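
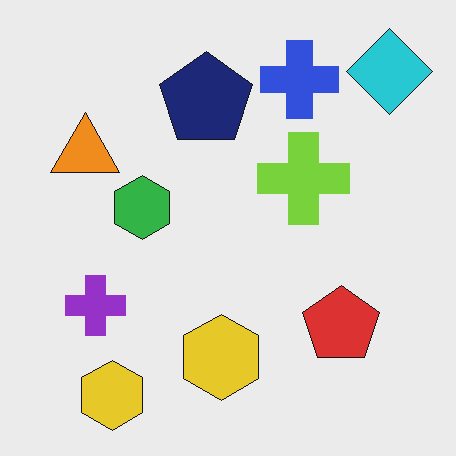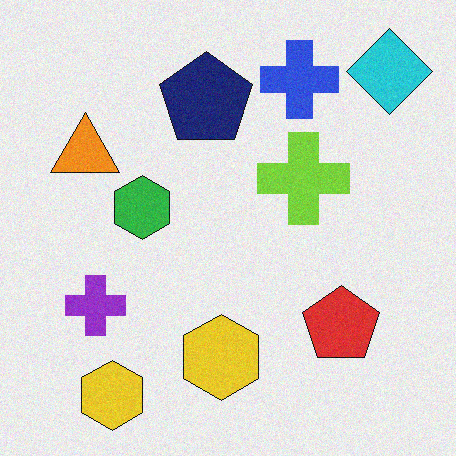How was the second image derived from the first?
The image was degraded with light additive noise.

Random speckle covers the whole image, including the flat background.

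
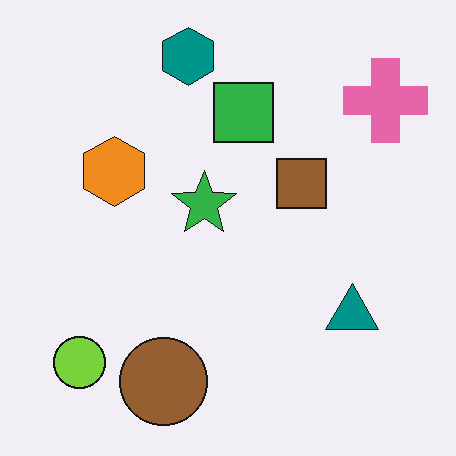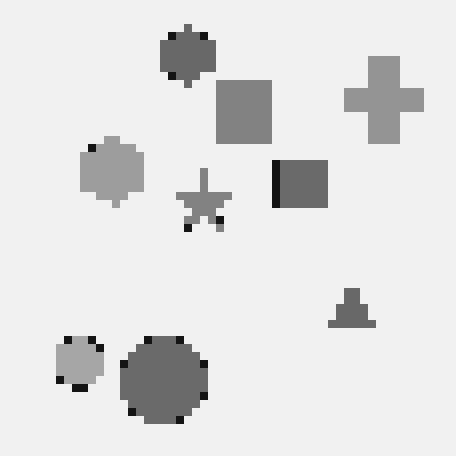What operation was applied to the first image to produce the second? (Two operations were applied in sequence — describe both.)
The image was pixelated into visible square blocks, then converted to grayscale.

Shapes are reduced to large square blocks; fine edges and outlines are lost — a downscale-then-upscale (mosaic) effect. All color is removed — every shape is now a shade of grey.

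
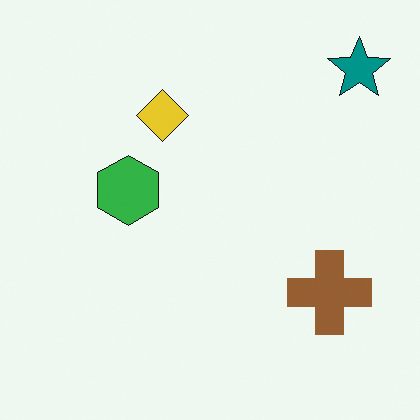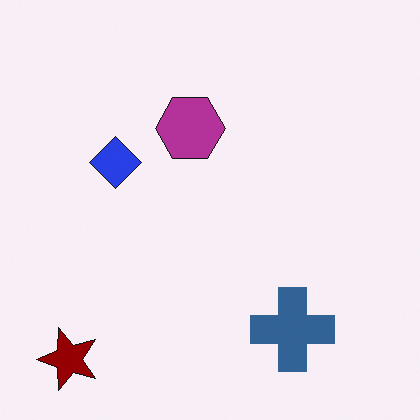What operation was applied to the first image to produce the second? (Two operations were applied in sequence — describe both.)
It was hue-shifted through roughly half the color wheel, then transposed (reflected across the top-left ↔ bottom-right diagonal).

Every shape's color has rotated by the same amount around the hue wheel — a uniform hue shift. Shapes have swapped their row and column positions — what was in the top-right is now in the bottom-left — a diagonal reflection.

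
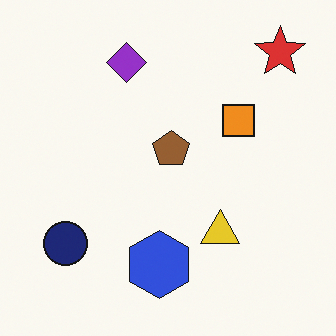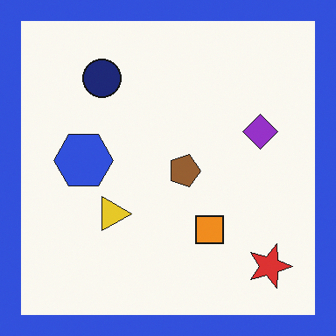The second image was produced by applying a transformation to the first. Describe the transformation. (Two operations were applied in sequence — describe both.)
Rotated 90° clockwise, then framed with a blue border.

The red star sits in the top-right of the first image and the bottom-right of the second — consistent with a whole-image 90° clockwise rotation. A solid blue frame runs around the edge of the second image, with the content slightly shrunk inside it.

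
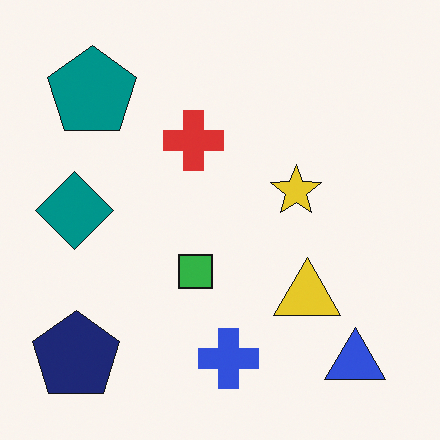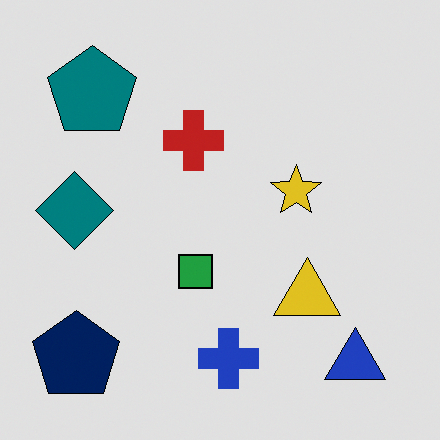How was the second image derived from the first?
The second image is the first posterized to a reduced palette.

Each flat color has snapped to a coarser quantized level — most visibly, the near-white background has dropped to a flat grey.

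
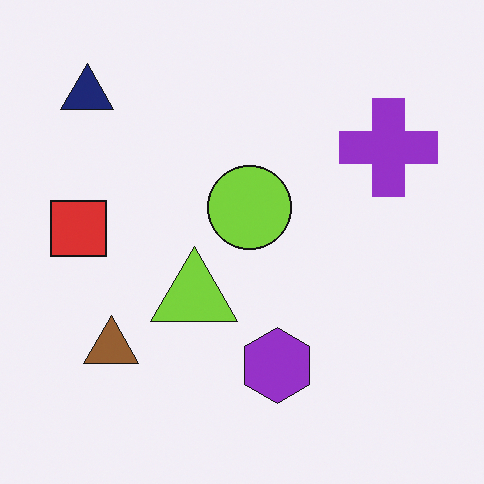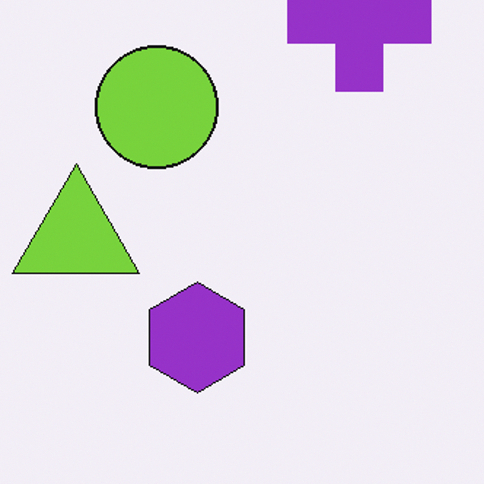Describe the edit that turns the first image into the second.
It was cropped to a modestly smaller region and rescaled.

The visible shapes are larger and the field of view is narrower; shapes near the original edges may be partly or wholly outside the frame — a crop-and-rescale.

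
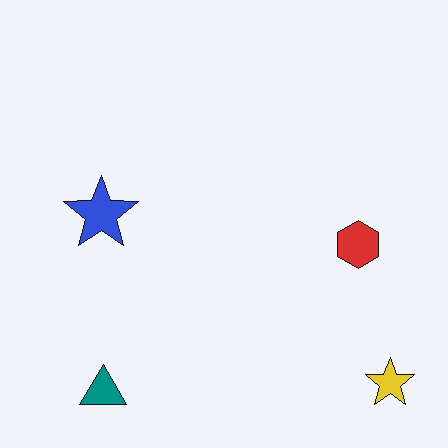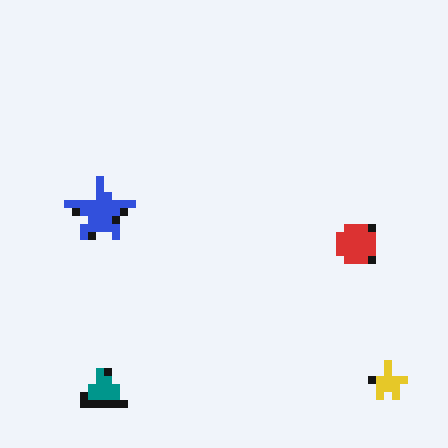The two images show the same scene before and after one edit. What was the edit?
This is the original image pixelated into visible square blocks.

Shapes are reduced to large square blocks; fine edges and outlines are lost — a downscale-then-upscale (mosaic) effect.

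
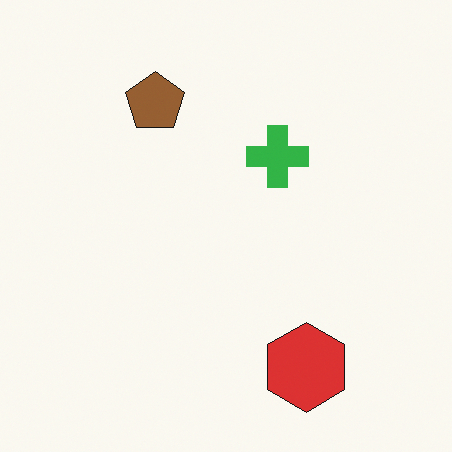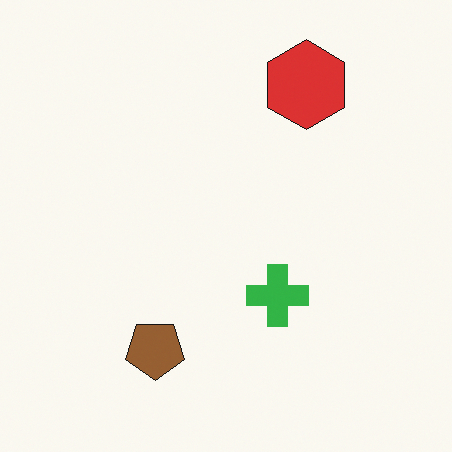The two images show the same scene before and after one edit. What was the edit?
It was flipped vertically (top ↔ bottom).

The red hexagon is in the bottom-right of the first image and the top-right of the second — shapes on opposite sides of the horizontal midline have swapped in a mirror flip.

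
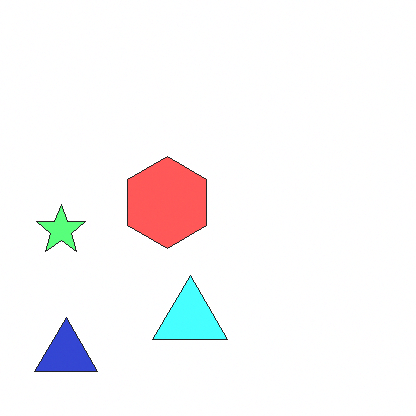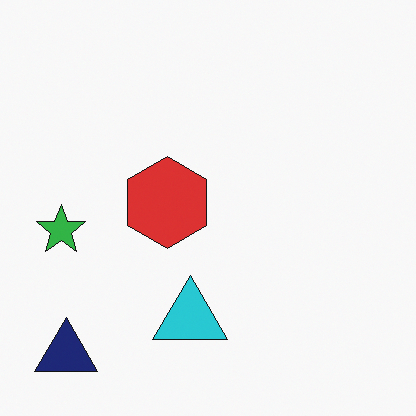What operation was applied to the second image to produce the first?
It was brightened a lot.

Every pixel — background and shapes alike — is uniformly brightened.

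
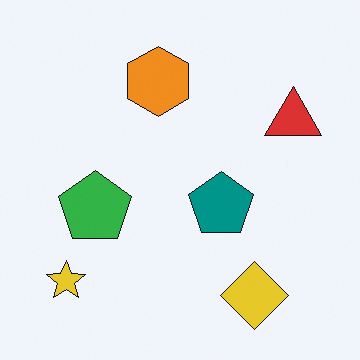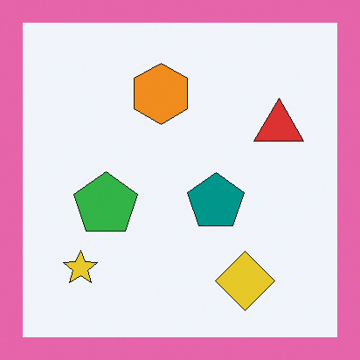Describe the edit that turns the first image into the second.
Framed with a pink border.

A solid pink frame runs around the edge of the second image, with the content slightly shrunk inside it.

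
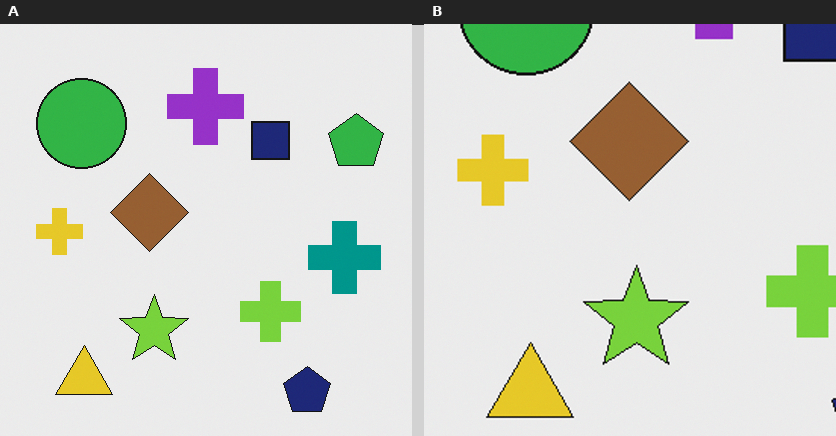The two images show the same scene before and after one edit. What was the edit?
Cropped to a modestly smaller region and rescaled.

The visible shapes are larger and the field of view is narrower; shapes near the original edges may be partly or wholly outside the frame — a crop-and-rescale.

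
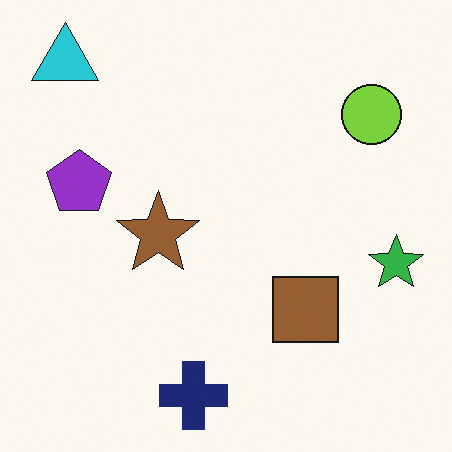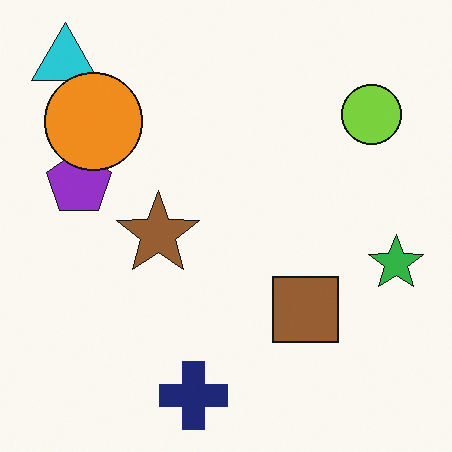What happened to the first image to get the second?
The image was overlaid with an additional orange circle.

An orange circle appears in the second image that is absent from the first.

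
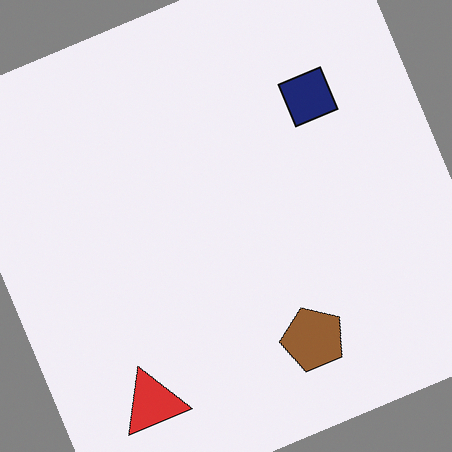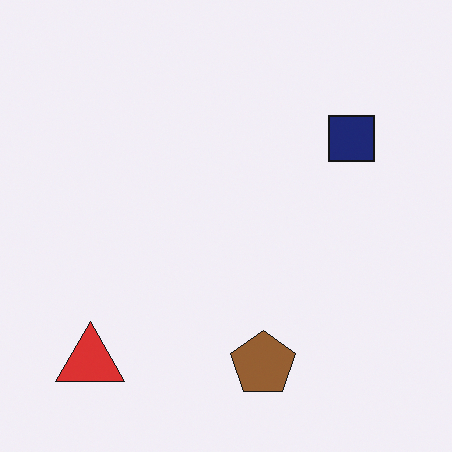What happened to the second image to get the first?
The transformation is: rotated counter-clockwise by a moderate amount.

Every shape is tilted by the same angle and the image corners show triangular fill wedges — a whole-image rotation by a non-right angle.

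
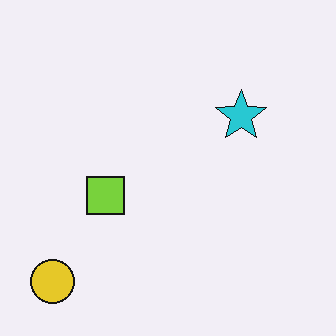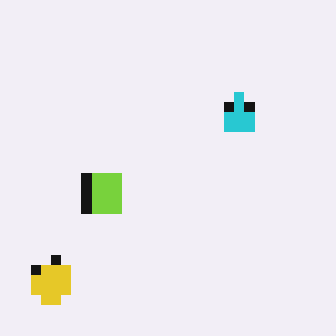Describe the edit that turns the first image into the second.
Heavily pixelated into large blocks.

Shapes are reduced to large square blocks; fine edges and outlines are lost — a downscale-then-upscale (mosaic) effect.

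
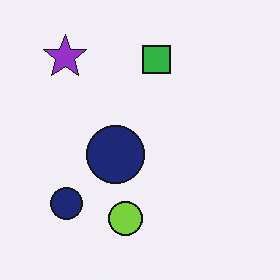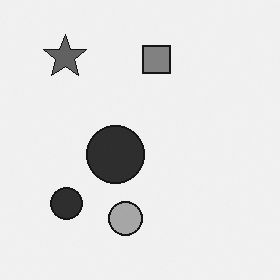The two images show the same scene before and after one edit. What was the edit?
This is the original image converted to grayscale.

All color is removed — every shape is now a shade of grey.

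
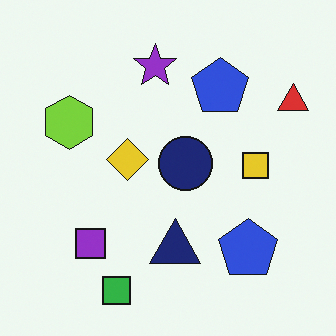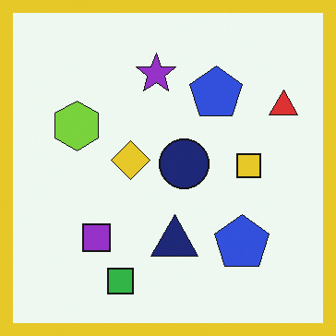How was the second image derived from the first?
It was framed with a yellow border.

A solid yellow frame runs around the edge of the second image, with the content slightly shrunk inside it.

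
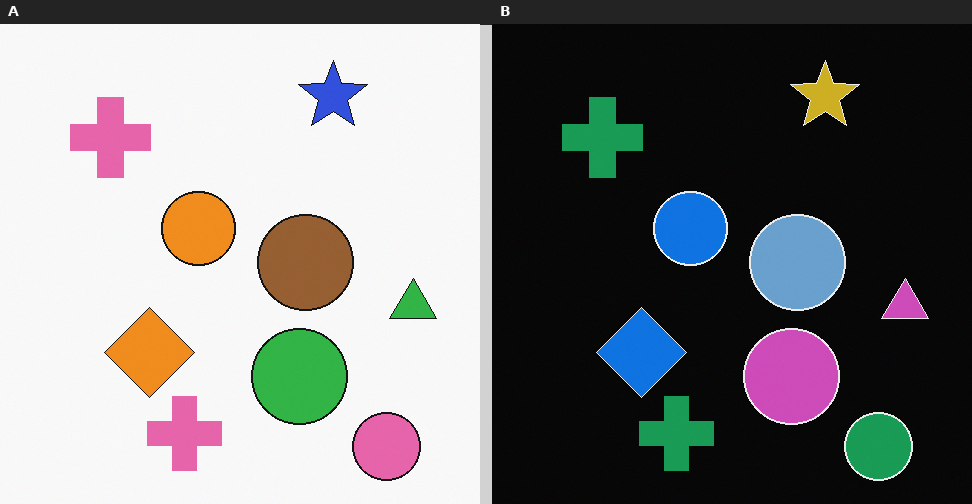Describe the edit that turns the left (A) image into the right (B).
The image was color-inverted (negative).

The light background has become dark and every shape's color is its complement — a photographic negative.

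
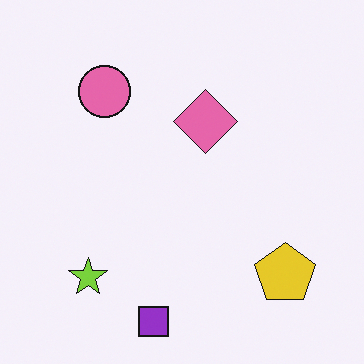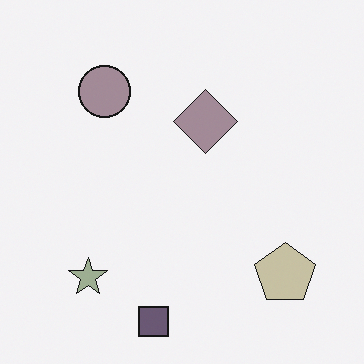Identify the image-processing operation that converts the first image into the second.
The image was heavily desaturated.

All colors are more muted and greyish — a global saturation change.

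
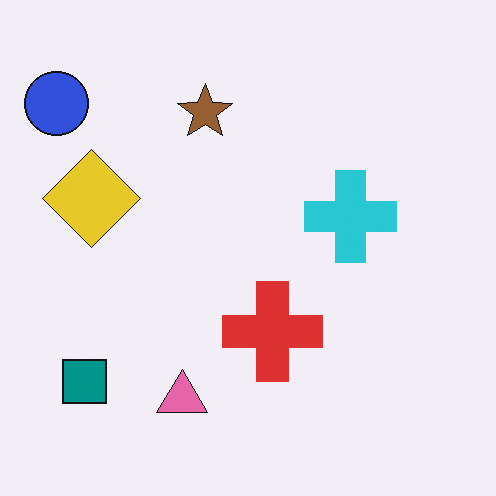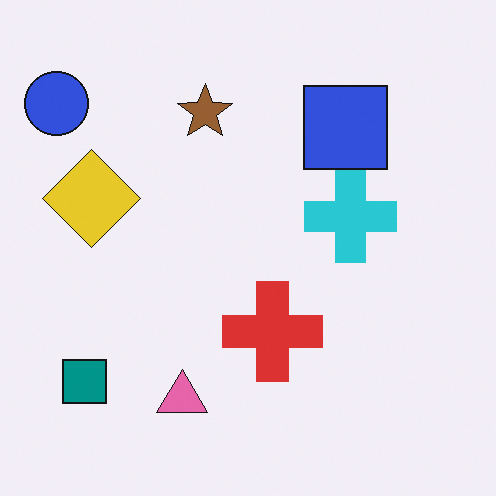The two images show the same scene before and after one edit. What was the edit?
The transformation is: overlaid with an additional blue square.

A blue square appears in the second image that is absent from the first.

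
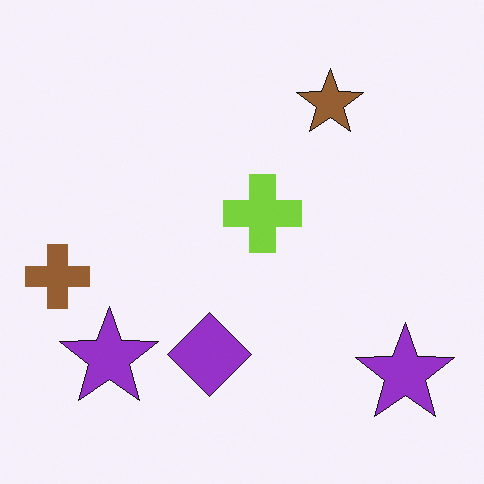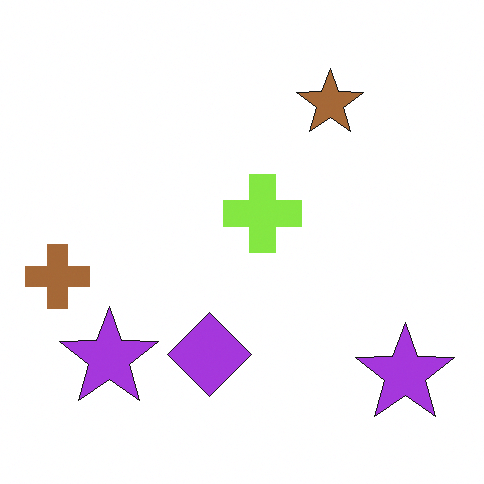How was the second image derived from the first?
It was slightly brightened.

Every pixel — background and shapes alike — is uniformly brightened.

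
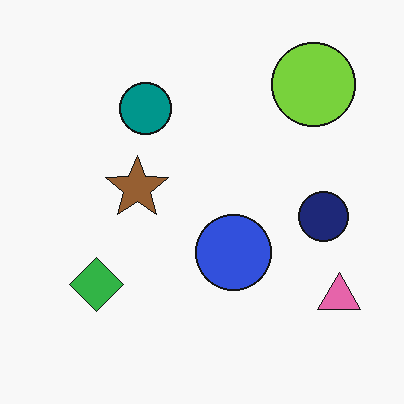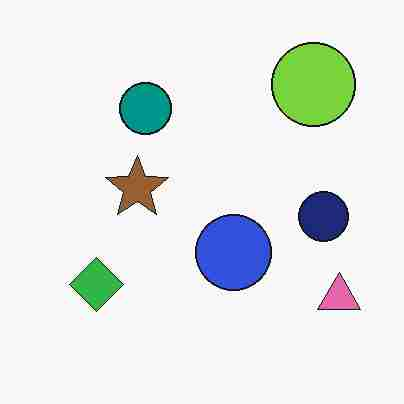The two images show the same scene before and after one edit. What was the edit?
It was degraded with heavy JPEG compression.

Blocky 8×8 compression artifacts appear around shape edges and the flat background shows ringing — characteristic JPEG degradation.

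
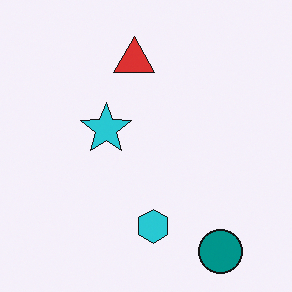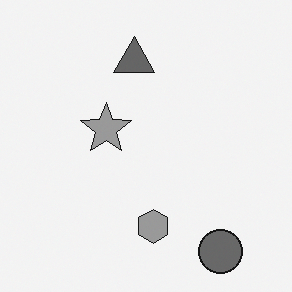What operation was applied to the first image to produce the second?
It was converted to grayscale.

All color is removed — every shape is now a shade of grey.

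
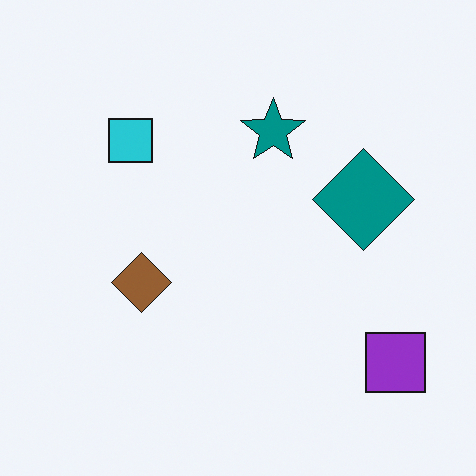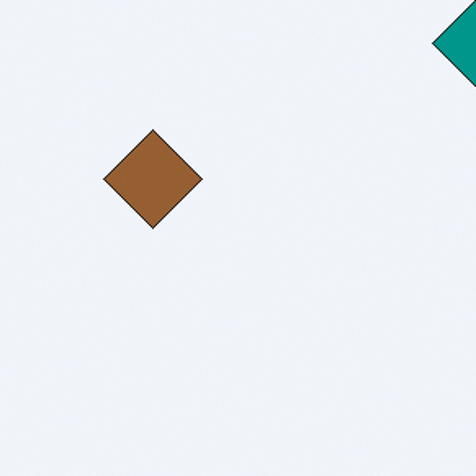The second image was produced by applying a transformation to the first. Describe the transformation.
The transformation is: cropped to a noticeably smaller region and rescaled.

The visible shapes are larger and the field of view is narrower; shapes near the original edges may be partly or wholly outside the frame — a crop-and-rescale.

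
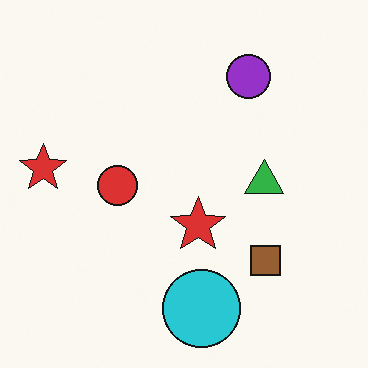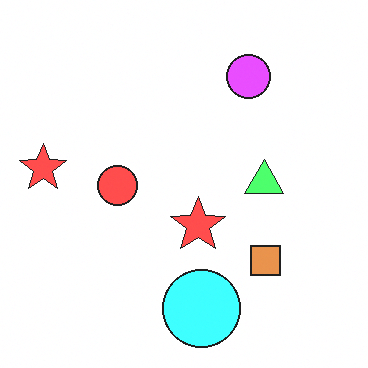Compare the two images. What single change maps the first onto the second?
The transformation is: noticeably brightened.

Every pixel — background and shapes alike — is uniformly brightened.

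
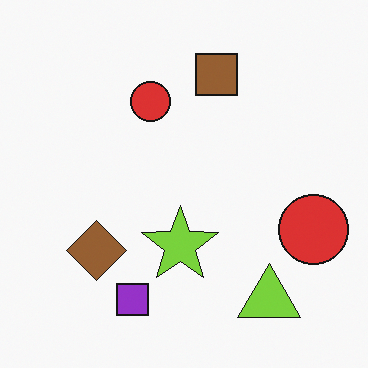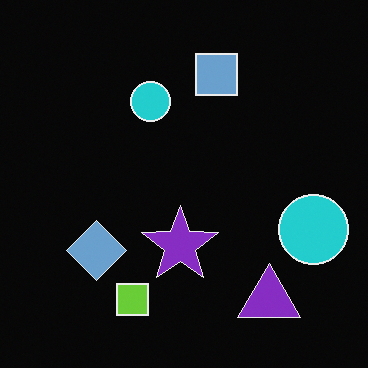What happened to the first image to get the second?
The image was color-inverted (negative).

The light background has become dark and every shape's color is its complement — a photographic negative.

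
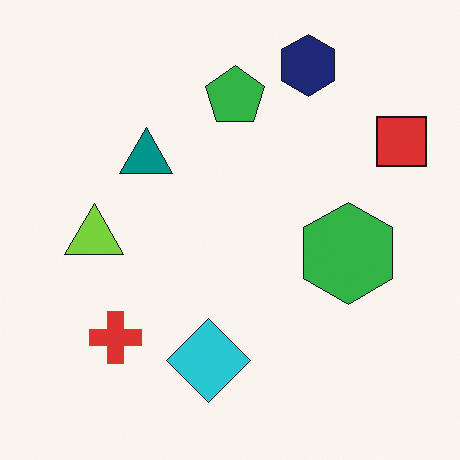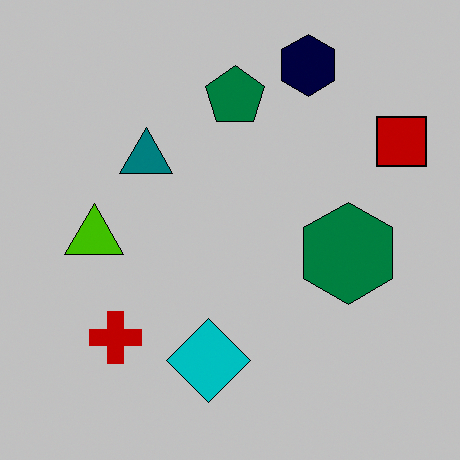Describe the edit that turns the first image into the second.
The second image is the first aggressively posterized.

Each flat color has snapped to a coarser quantized level — most visibly, the near-white background has dropped to a flat grey.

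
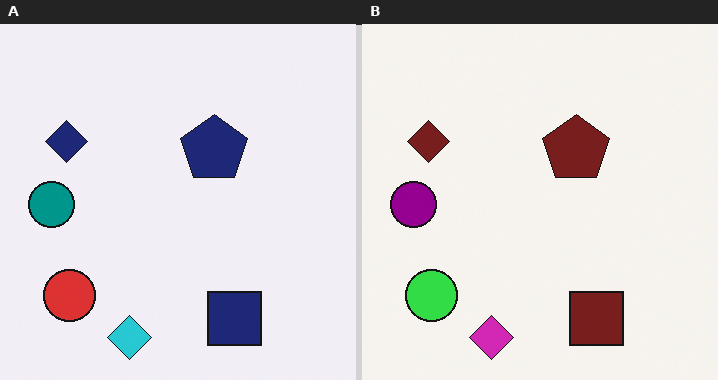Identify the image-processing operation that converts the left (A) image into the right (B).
Hue-shifted by a moderate amount.

Every shape's color has rotated by the same amount around the hue wheel — a uniform hue shift.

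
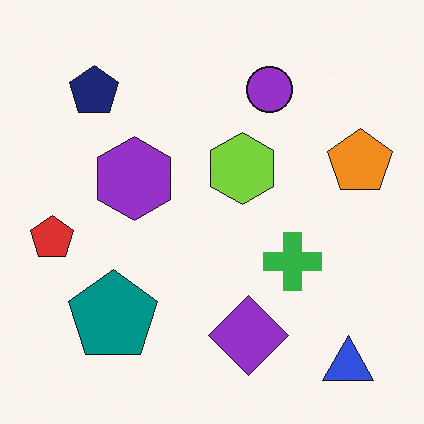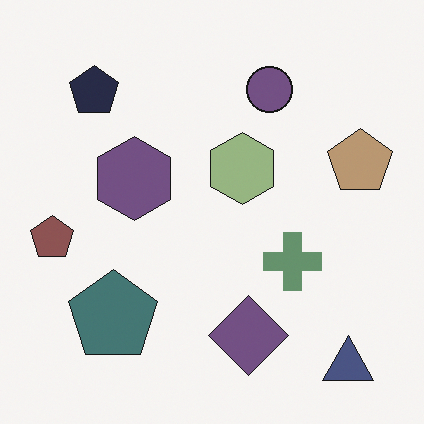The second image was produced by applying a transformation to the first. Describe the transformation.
It was made much more muted (saturation change).

All colors are more muted and greyish — a global saturation change.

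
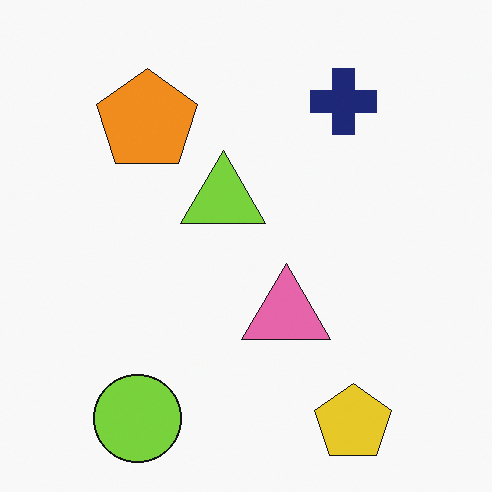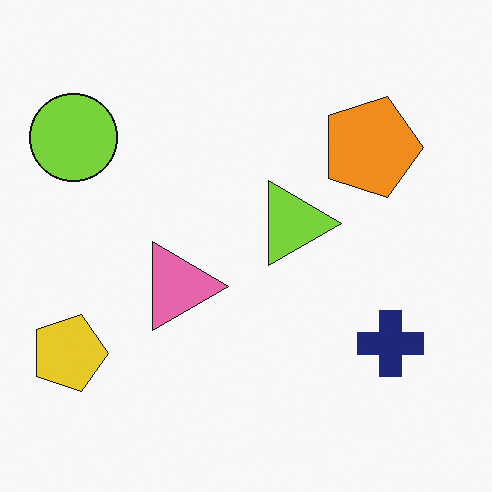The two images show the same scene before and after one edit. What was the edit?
Rotated 90° clockwise.

The yellow pentagon sits in the bottom-right of the first image and the bottom-left of the second — consistent with a whole-image 90° clockwise rotation.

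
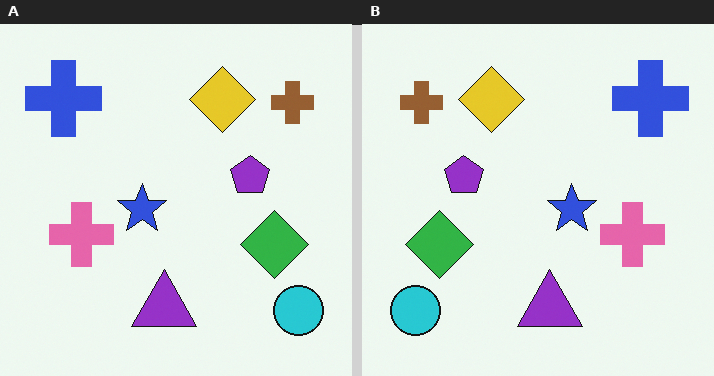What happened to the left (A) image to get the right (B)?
Flipped horizontally (left ↔ right).

The cyan circle is in the bottom-right of the left (A) image and the bottom-left of the right (B) — shapes on opposite sides of the vertical midline have swapped in a mirror flip.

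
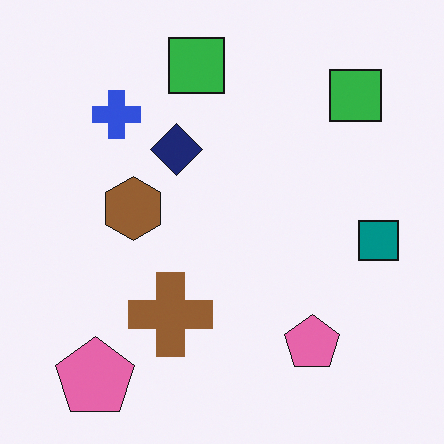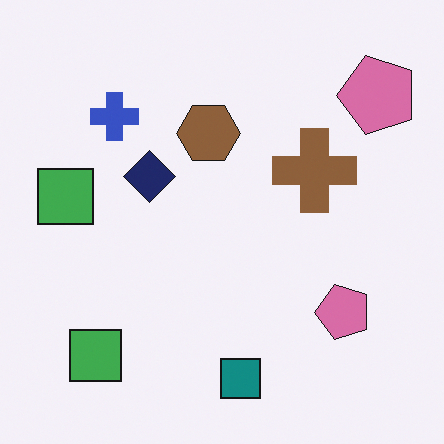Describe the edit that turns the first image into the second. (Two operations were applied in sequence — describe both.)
The image was transposed (reflected across the top-left ↔ bottom-right diagonal), then slightly desaturated.

Shapes have swapped their row and column positions — what was in the top-right is now in the bottom-left — a diagonal reflection. All colors are more muted and greyish — a global saturation change.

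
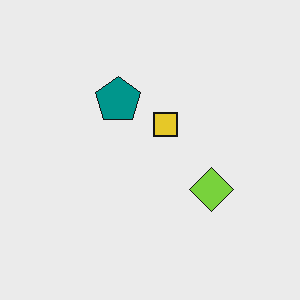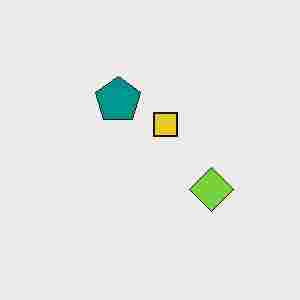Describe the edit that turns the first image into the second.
This is the original image degraded with heavy JPEG compression.

Blocky 8×8 compression artifacts appear around shape edges and the flat background shows ringing — characteristic JPEG degradation.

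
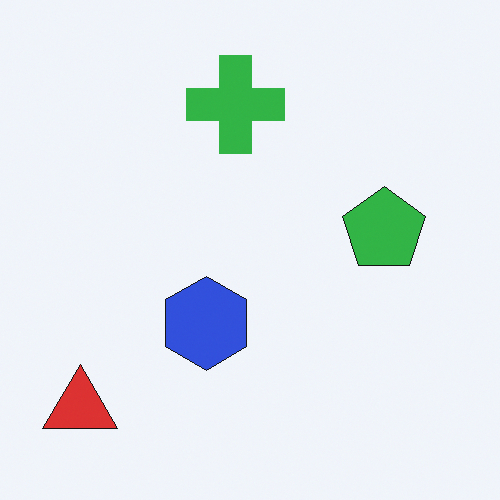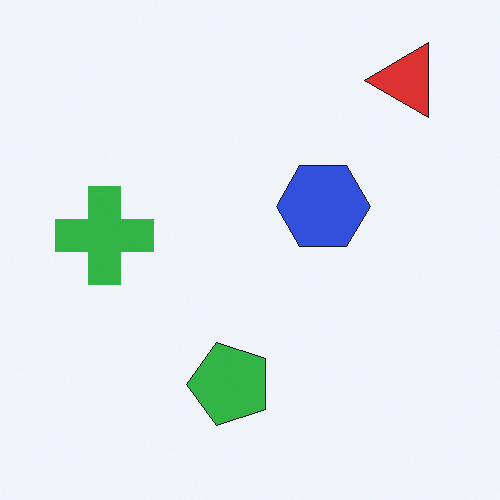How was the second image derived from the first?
The second image is the first transposed (reflected across the top-left ↔ bottom-right diagonal).

Shapes have swapped their row and column positions — what was in the top-right is now in the bottom-left — a diagonal reflection.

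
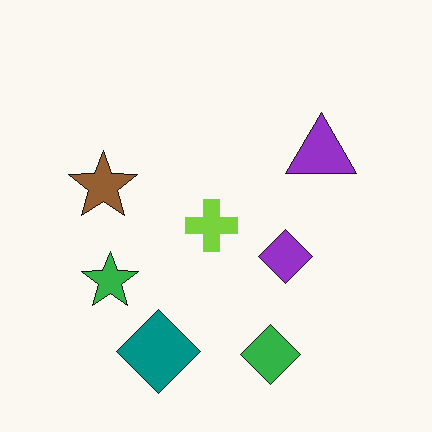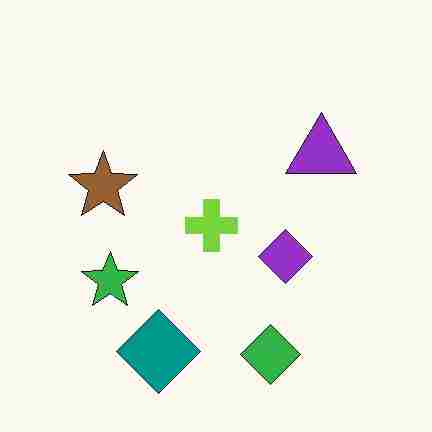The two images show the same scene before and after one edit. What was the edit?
The image was heavily JPEG-compressed with obvious blocking artifacts.

Blocky 8×8 compression artifacts appear around shape edges and the flat background shows ringing — characteristic JPEG degradation.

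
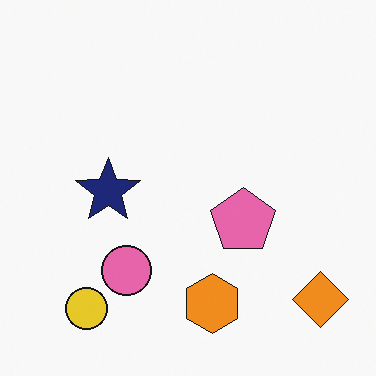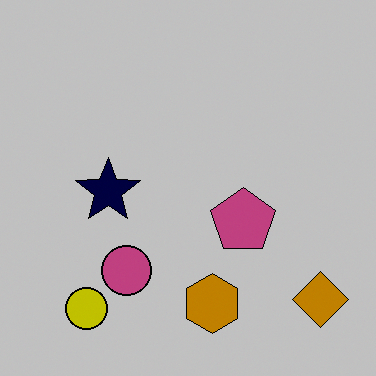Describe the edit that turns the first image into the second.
It was aggressively posterized.

Each flat color has snapped to a coarser quantized level — most visibly, the near-white background has dropped to a flat grey.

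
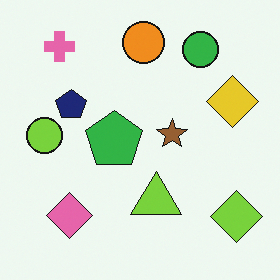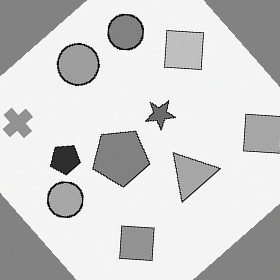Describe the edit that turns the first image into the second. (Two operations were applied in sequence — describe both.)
The image was rotated counter-clockwise by a large amount — several tens of degrees, then converted to grayscale.

Every shape is tilted by the same angle and the image corners show triangular fill wedges — a whole-image rotation by a non-right angle. All color is removed — every shape is now a shade of grey.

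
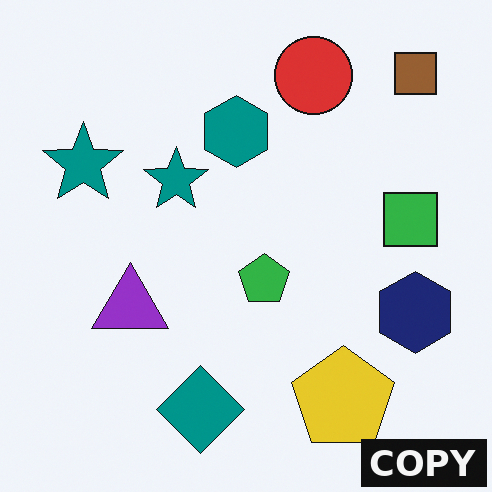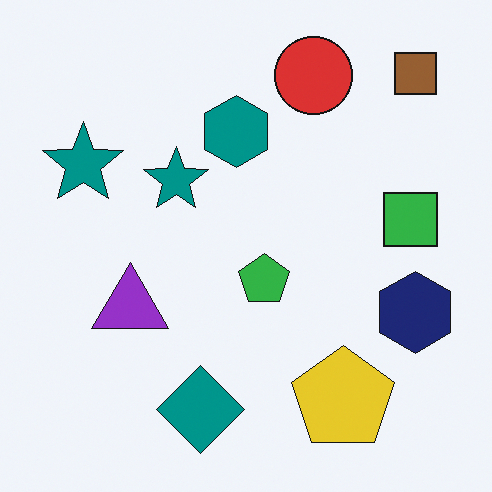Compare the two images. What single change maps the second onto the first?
Watermarked with the text "COPY" in the lower-right corner.

A dark label reading "COPY" appears in the lower-right corner.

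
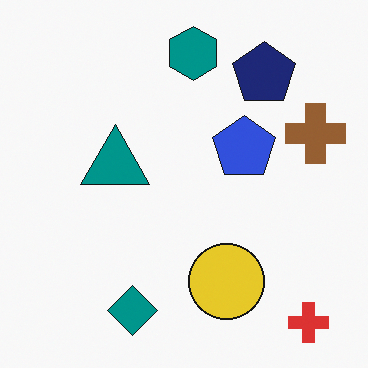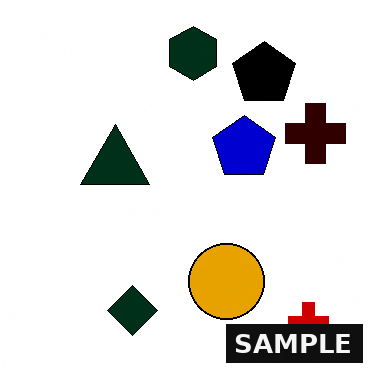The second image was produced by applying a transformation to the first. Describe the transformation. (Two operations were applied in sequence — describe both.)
Boosted in contrast, then watermarked with the text "SAMPLE" in the lower-right corner.

Tones are pushed away from mid-grey across the whole image — a global contrast change. A dark label reading "SAMPLE" appears in the lower-right corner.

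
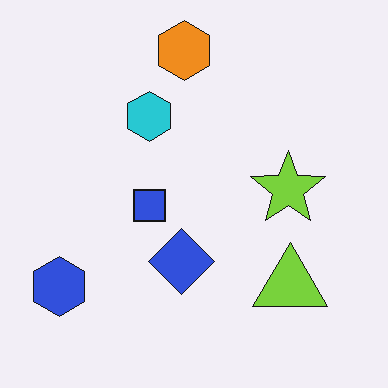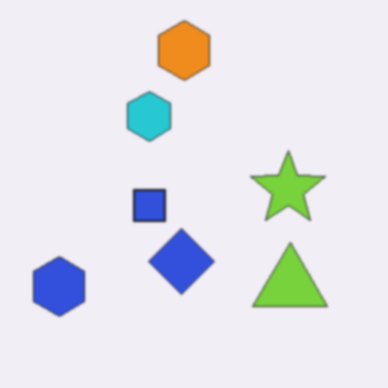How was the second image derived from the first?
The image was slightly softened.

Shape edges and outlines are uniformly softened across the whole image.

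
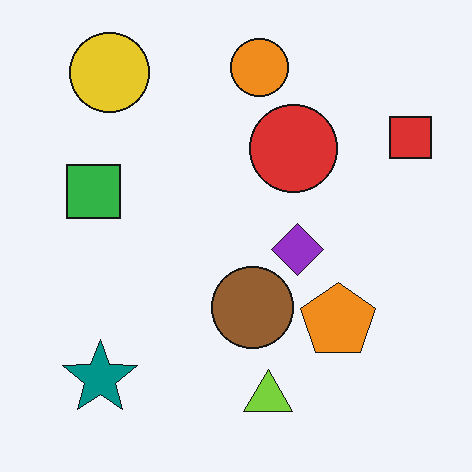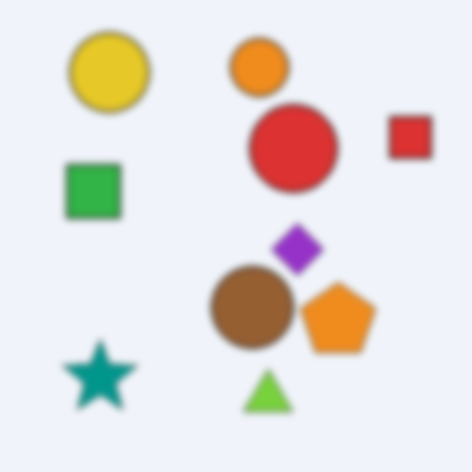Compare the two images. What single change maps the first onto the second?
The transformation is: noticeably gaussian-blurred.

Shape edges and outlines are uniformly softened across the whole image.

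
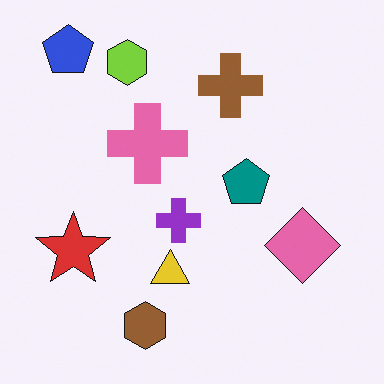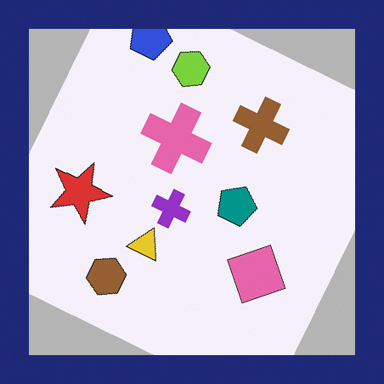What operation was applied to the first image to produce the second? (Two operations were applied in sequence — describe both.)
The image was rotated clockwise by a clearly visible amount, then framed with a navy border.

Every shape is tilted by the same angle and the image corners show triangular fill wedges — a whole-image rotation by a non-right angle. A solid navy frame runs around the edge of the second image, with the content slightly shrunk inside it.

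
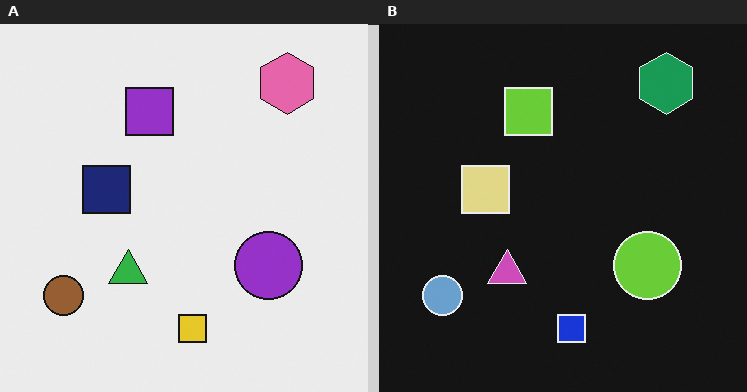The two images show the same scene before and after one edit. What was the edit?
The transformation is: color-inverted (negative).

The light background has become dark and every shape's color is its complement — a photographic negative.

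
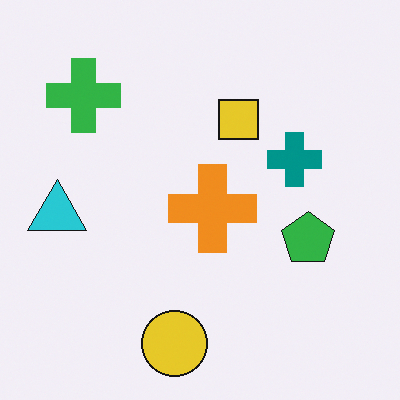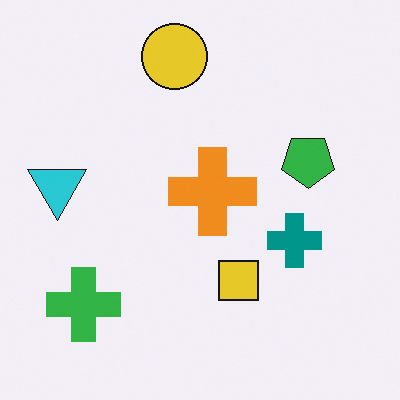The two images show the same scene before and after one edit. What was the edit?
The image was flipped vertically (top ↔ bottom).

The yellow circle is in the bottom of the first image and the top of the second — shapes on opposite sides of the horizontal midline have swapped in a mirror flip.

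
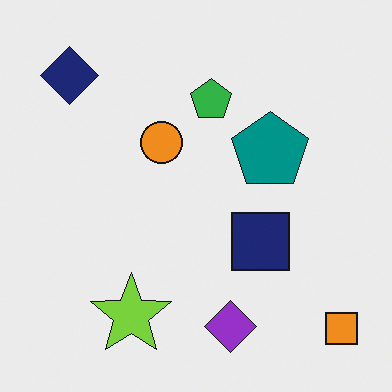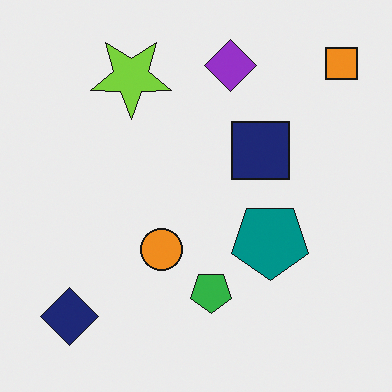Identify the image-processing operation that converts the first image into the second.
Flipped vertically (top ↔ bottom).

The orange square is in the bottom-right of the first image and the top-right of the second — shapes on opposite sides of the horizontal midline have swapped in a mirror flip.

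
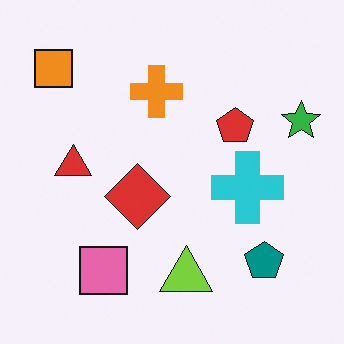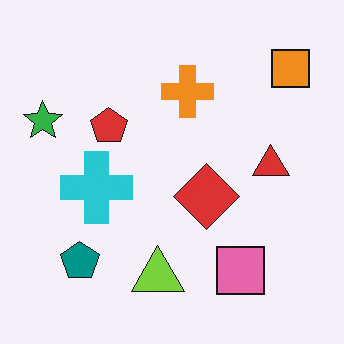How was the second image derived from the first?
The second image is the first flipped horizontally (left ↔ right).

The green star is in the right of the first image and the left of the second — shapes on opposite sides of the vertical midline have swapped in a mirror flip.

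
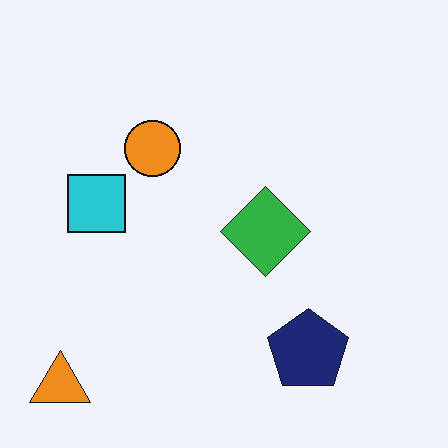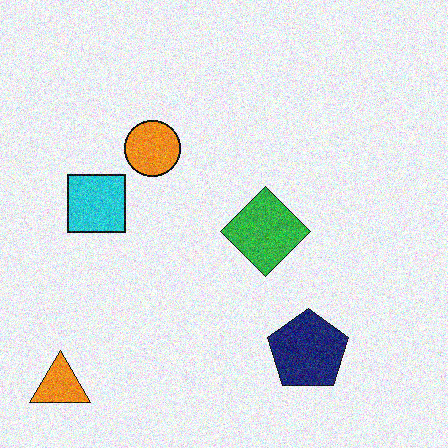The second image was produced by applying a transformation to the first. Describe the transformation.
It was degraded with visible gaussian noise.

Random speckle covers the whole image, including the flat background.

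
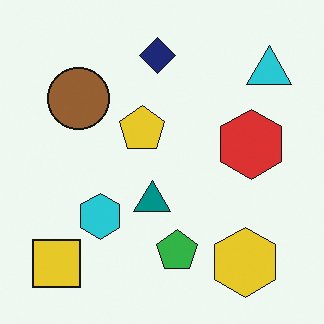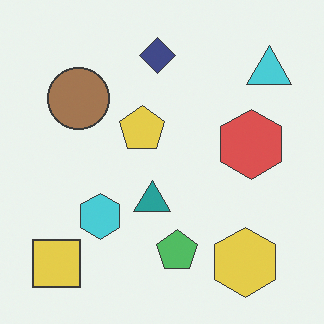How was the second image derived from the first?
The transformation is: given slightly reduced contrast.

Tones are pushed toward mid-grey across the whole image — a global contrast change.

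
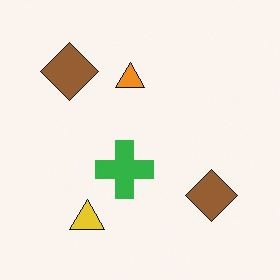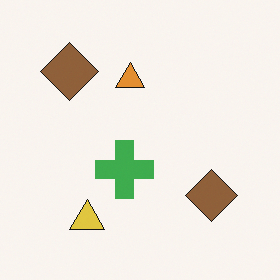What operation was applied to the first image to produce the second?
It was slightly desaturated.

All colors are more muted and greyish — a global saturation change.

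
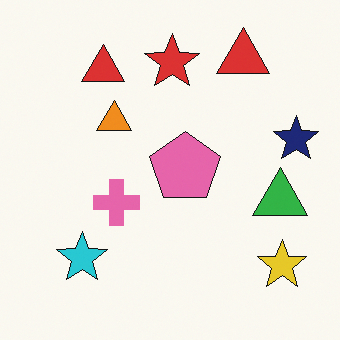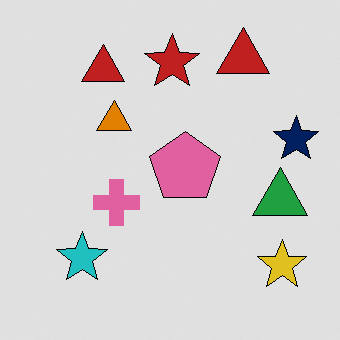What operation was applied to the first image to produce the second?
The second image is the first posterized to a reduced palette.

Each flat color has snapped to a coarser quantized level — most visibly, the near-white background has dropped to a flat grey.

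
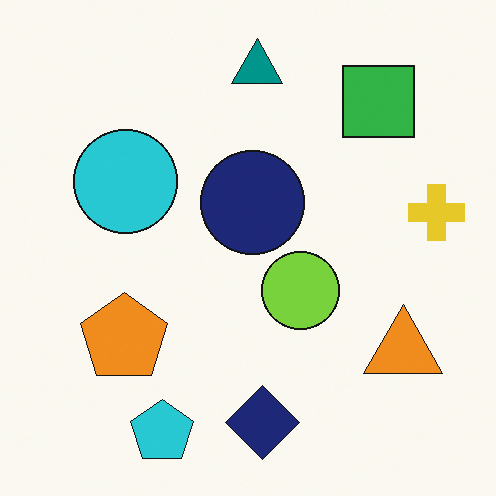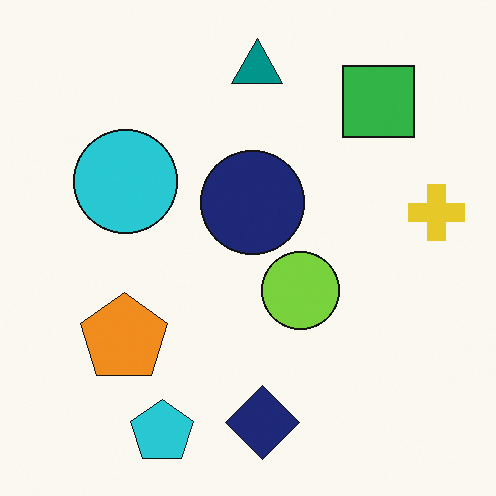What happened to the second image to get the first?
The image was overlaid with an additional orange triangle.

An orange triangle appears in the first image that is absent from the second.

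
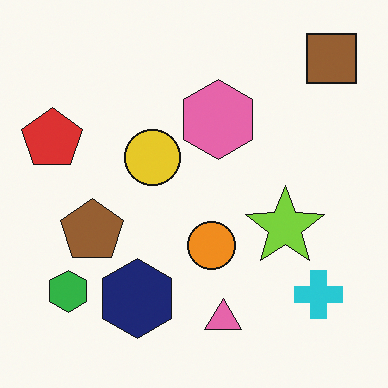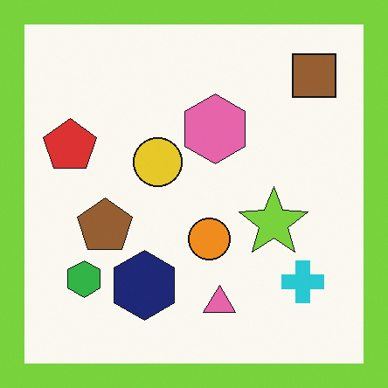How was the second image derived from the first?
The image was framed with a lime border.

A solid lime frame runs around the edge of the second image, with the content slightly shrunk inside it.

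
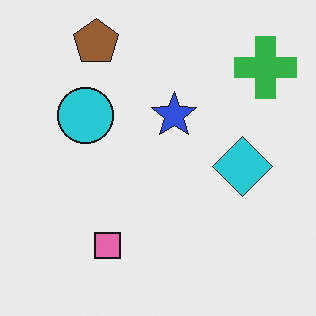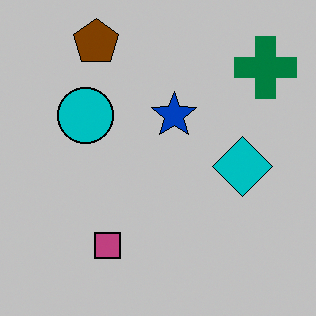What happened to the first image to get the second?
The second image is the first heavily posterized to just a handful of flat colors.

Each flat color has snapped to a coarser quantized level — most visibly, the near-white background has dropped to a flat grey.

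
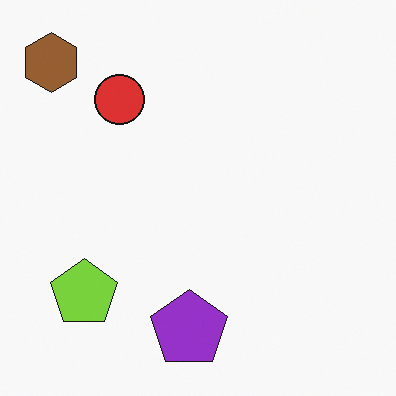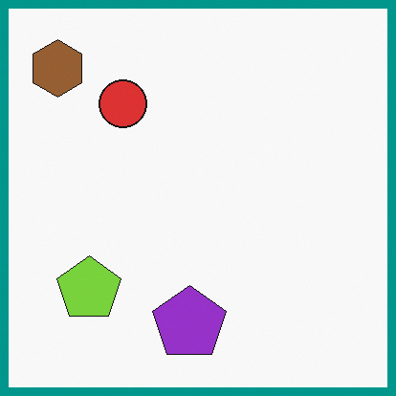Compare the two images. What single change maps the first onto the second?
The second image is the first framed with a teal border.

A solid teal frame runs around the edge of the second image, with the content slightly shrunk inside it.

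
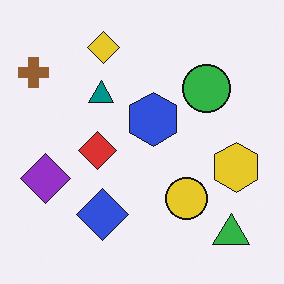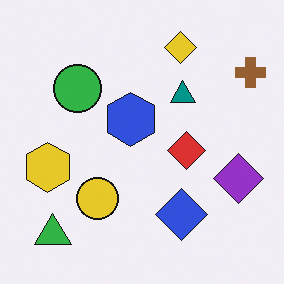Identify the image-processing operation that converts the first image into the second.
The second image is the first flipped horizontally (left ↔ right).

The brown cross is in the top-left of the first image and the top-right of the second — shapes on opposite sides of the vertical midline have swapped in a mirror flip.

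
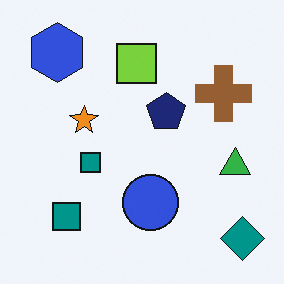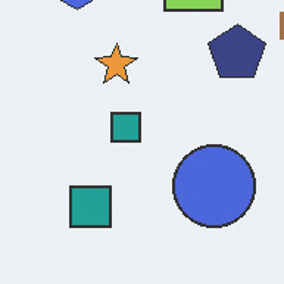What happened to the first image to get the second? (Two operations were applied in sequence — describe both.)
Given slightly reduced contrast, then cropped to a modestly smaller region and rescaled.

Tones are pushed toward mid-grey across the whole image — a global contrast change. The visible shapes are larger and the field of view is narrower; shapes near the original edges may be partly or wholly outside the frame — a crop-and-rescale.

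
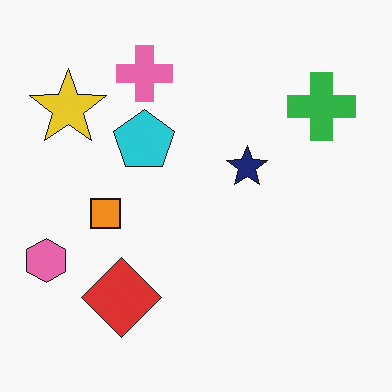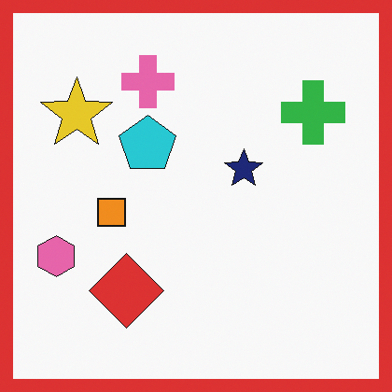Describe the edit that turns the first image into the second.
The second image is the first framed with a red border.

A solid red frame runs around the edge of the second image, with the content slightly shrunk inside it.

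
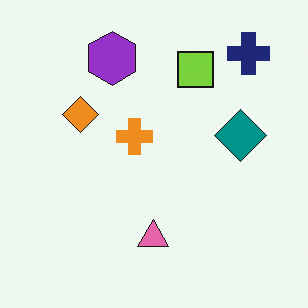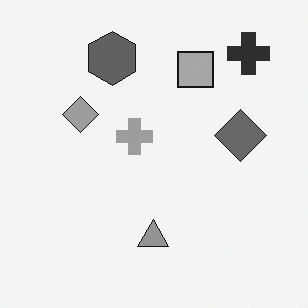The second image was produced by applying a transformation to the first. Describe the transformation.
The transformation is: converted to grayscale.

All color is removed — every shape is now a shade of grey.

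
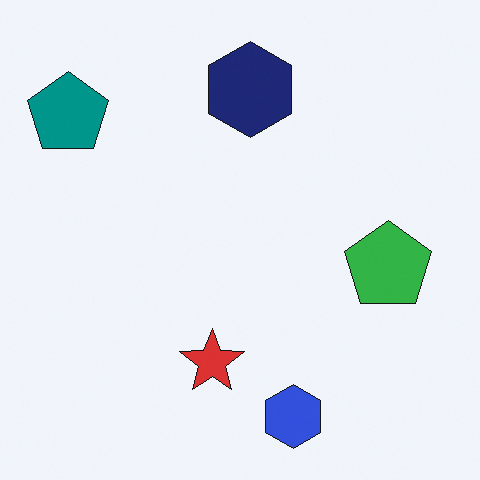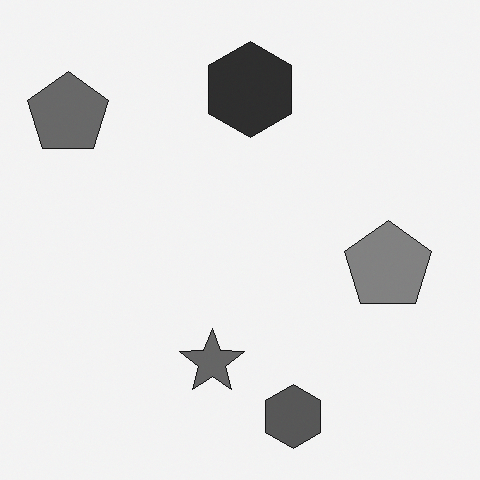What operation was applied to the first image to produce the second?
The transformation is: converted to grayscale.

All color is removed — every shape is now a shade of grey.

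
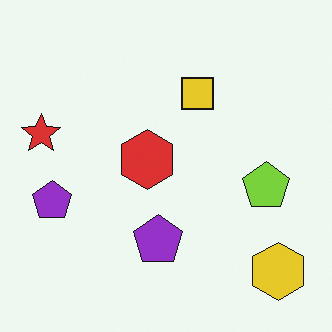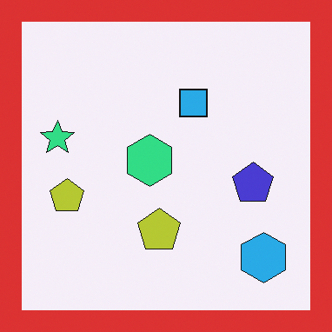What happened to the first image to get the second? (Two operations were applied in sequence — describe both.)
The second image is the first hue-shifted by a moderate amount, then framed with a red border.

Every shape's color has rotated by the same amount around the hue wheel — a uniform hue shift. A solid red frame runs around the edge of the second image, with the content slightly shrunk inside it.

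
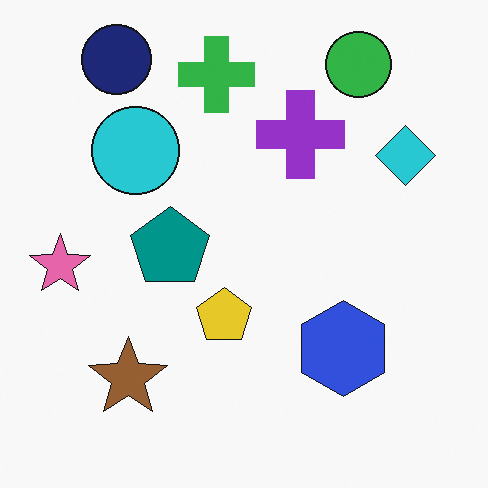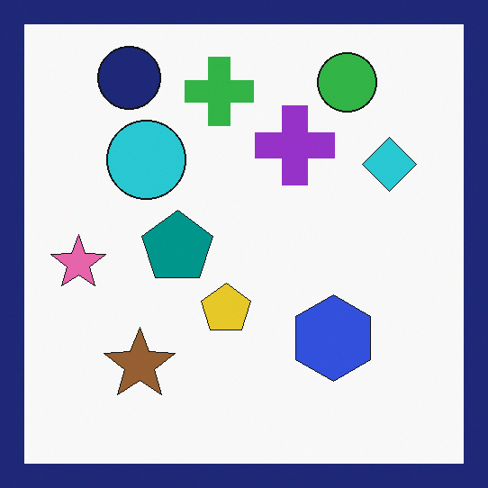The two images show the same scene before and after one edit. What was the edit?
The second image is the first framed with a navy border.

A solid navy frame runs around the edge of the second image, with the content slightly shrunk inside it.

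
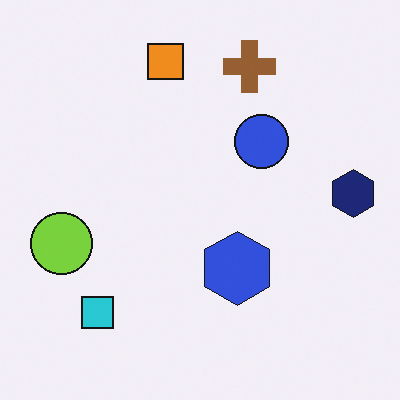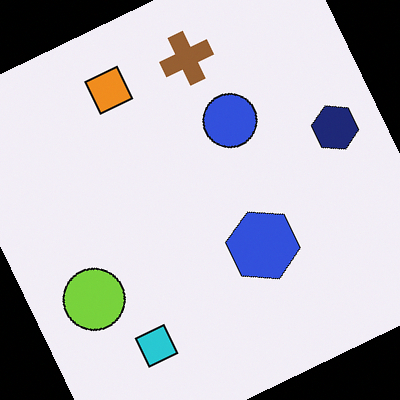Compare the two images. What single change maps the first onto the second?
Rotated counter-clockwise by a moderate amount.

Every shape is tilted by the same angle and the image corners show triangular fill wedges — a whole-image rotation by a non-right angle.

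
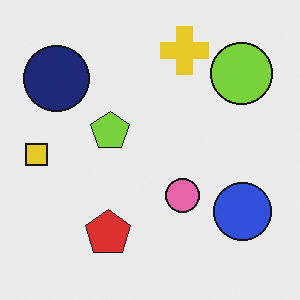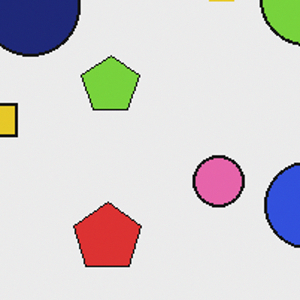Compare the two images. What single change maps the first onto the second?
It was cropped slightly and scaled back up.

The visible shapes are larger and the field of view is narrower; shapes near the original edges may be partly or wholly outside the frame — a crop-and-rescale.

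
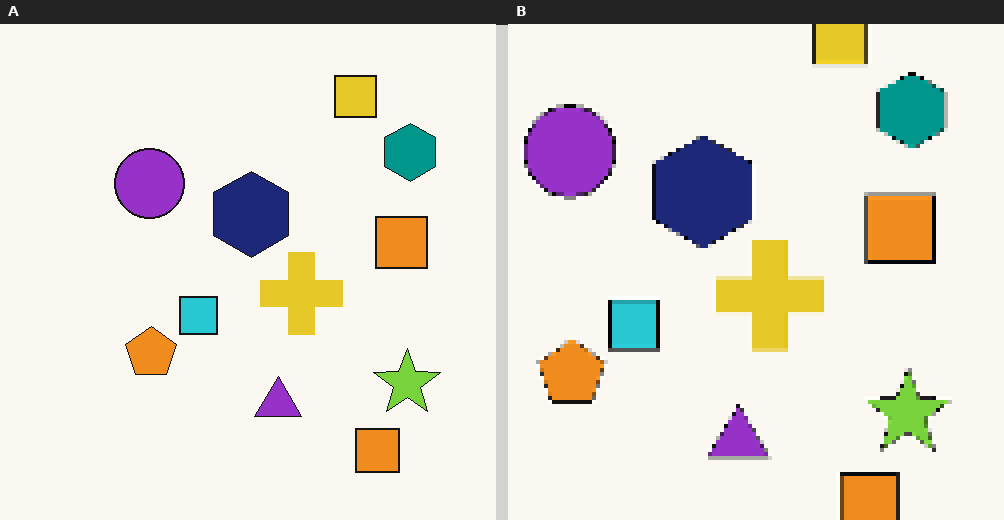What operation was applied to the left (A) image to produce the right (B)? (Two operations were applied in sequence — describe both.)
The right (B) image is the left (A) cropped to a modestly smaller region and rescaled, then mildly pixelated.

The visible shapes are larger and the field of view is narrower; shapes near the original edges may be partly or wholly outside the frame — a crop-and-rescale. Shapes are reduced to large square blocks; fine edges and outlines are lost — a downscale-then-upscale (mosaic) effect.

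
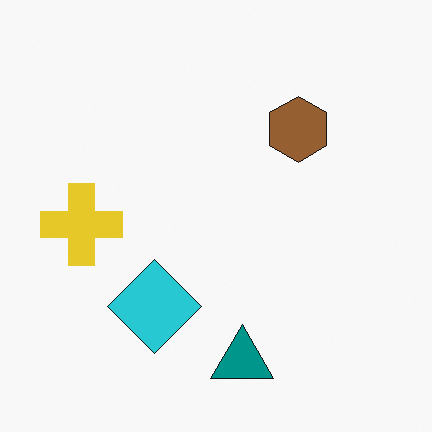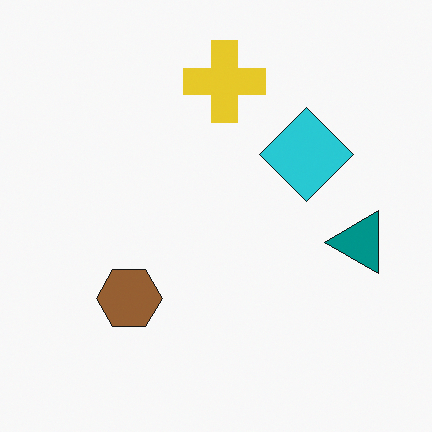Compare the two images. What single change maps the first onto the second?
The transformation is: transposed (reflected across the top-left ↔ bottom-right diagonal).

Shapes have swapped their row and column positions — what was in the top-right is now in the bottom-left — a diagonal reflection.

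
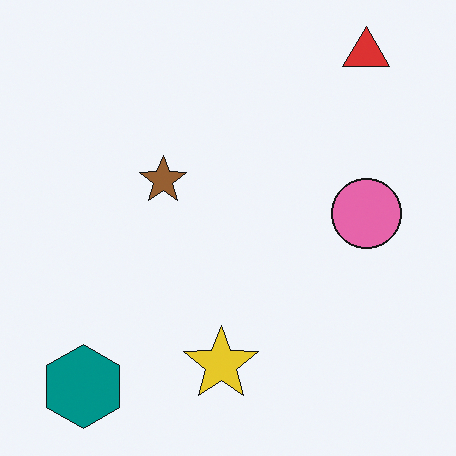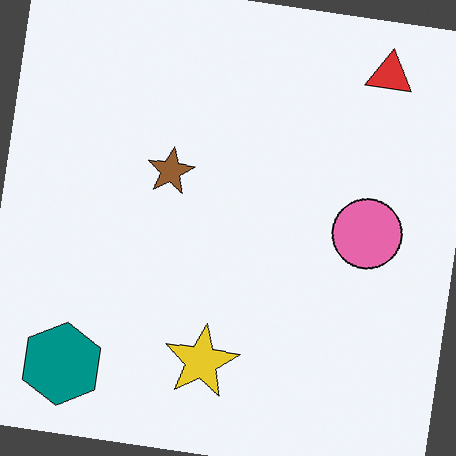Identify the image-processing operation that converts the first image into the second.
This is the original image rotated clockwise by a slight angle.

Every shape is tilted by the same angle and the image corners show triangular fill wedges — a whole-image rotation by a non-right angle.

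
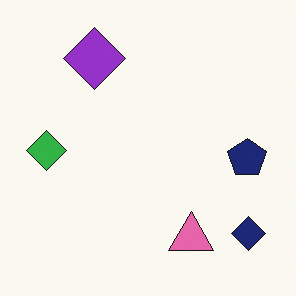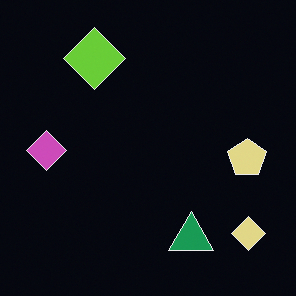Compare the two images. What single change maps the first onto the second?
The image was color-inverted (negative).

The light background has become dark and every shape's color is its complement — a photographic negative.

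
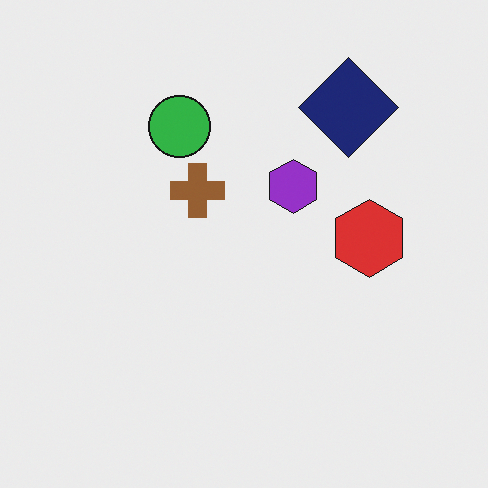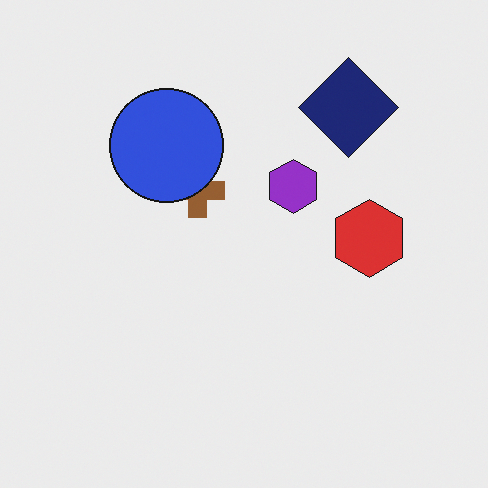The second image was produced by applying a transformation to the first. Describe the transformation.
The image was overlaid with an additional blue circle.

A blue circle appears in the second image that is absent from the first.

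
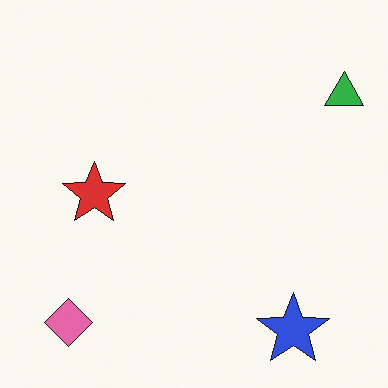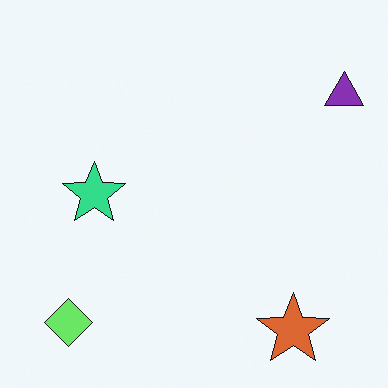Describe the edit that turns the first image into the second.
The transformation is: hue-shifted through roughly a third of the color wheel.

Every shape's color has rotated by the same amount around the hue wheel — a uniform hue shift.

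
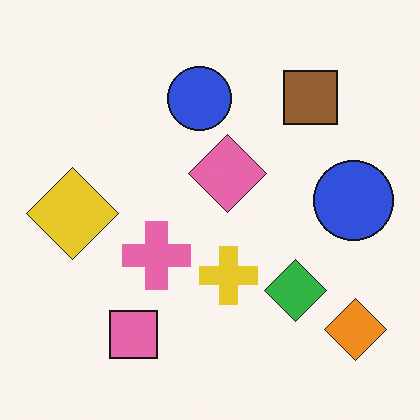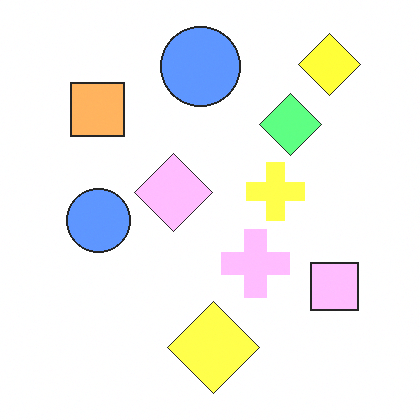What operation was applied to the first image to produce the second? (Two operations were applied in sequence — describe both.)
Substantially brightened, then rotated 90° counter-clockwise.

Every pixel — background and shapes alike — is uniformly brightened. The orange diamond sits in the bottom-right of the first image and the top-right of the second — consistent with a whole-image 90° counter-clockwise rotation.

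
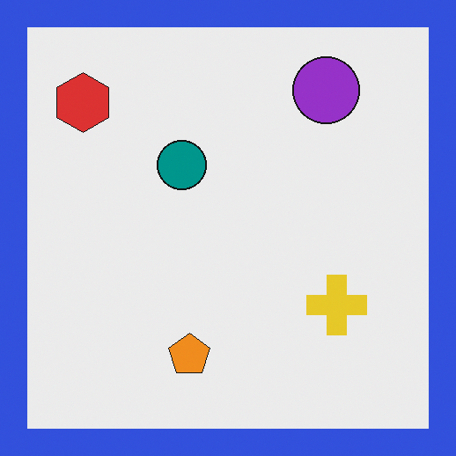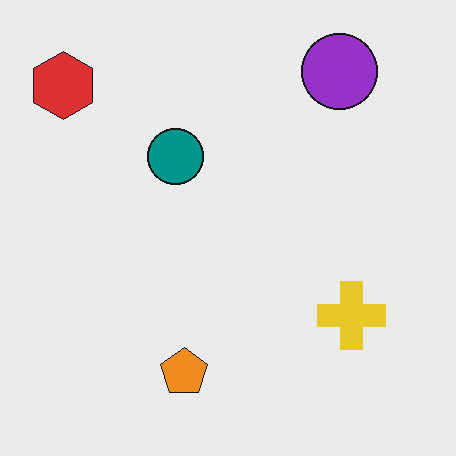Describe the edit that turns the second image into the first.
The image was framed with a blue border.

A solid blue frame runs around the edge of the first image, with the content slightly shrunk inside it.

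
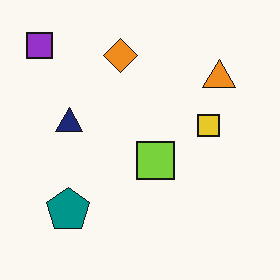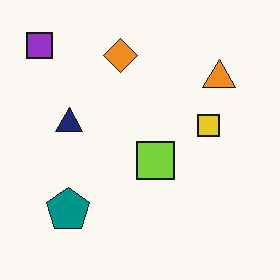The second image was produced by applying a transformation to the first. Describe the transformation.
Given moderate JPEG compression.

Blocky 8×8 compression artifacts appear around shape edges and the flat background shows ringing — characteristic JPEG degradation.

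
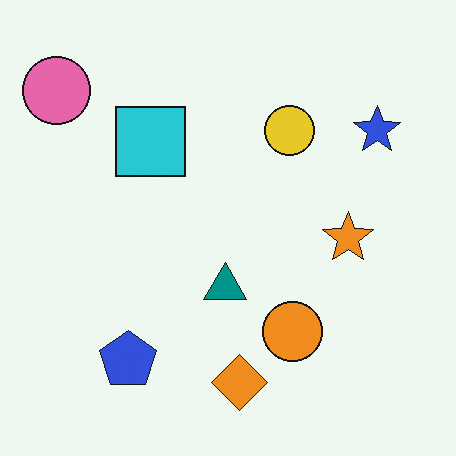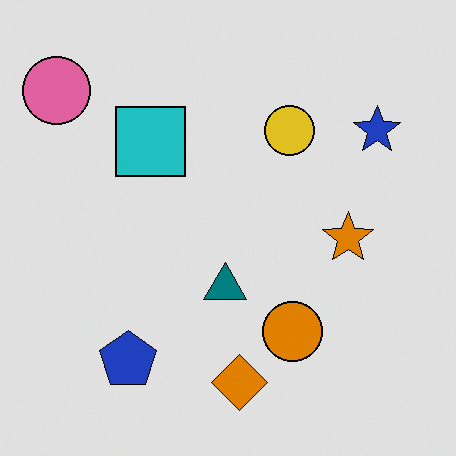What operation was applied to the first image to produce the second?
The transformation is: posterized to a reduced palette.

Each flat color has snapped to a coarser quantized level — most visibly, the near-white background has dropped to a flat grey.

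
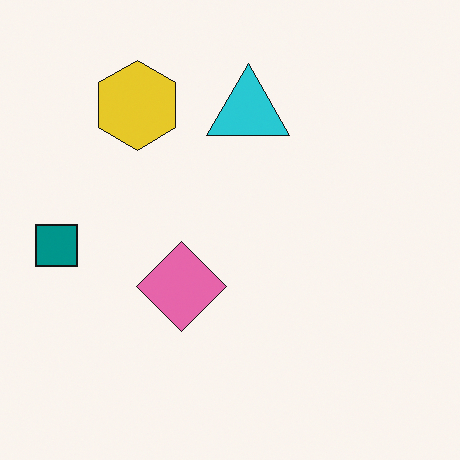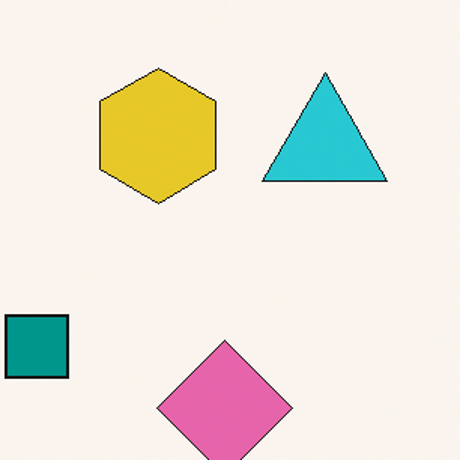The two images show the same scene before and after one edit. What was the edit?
The second image is the first cropped slightly and scaled back up.

The visible shapes are larger and the field of view is narrower; shapes near the original edges may be partly or wholly outside the frame — a crop-and-rescale.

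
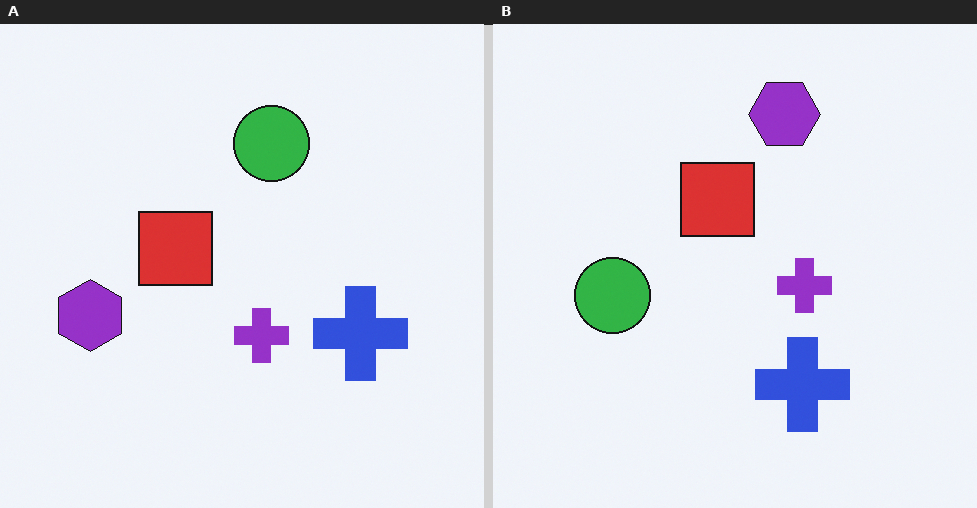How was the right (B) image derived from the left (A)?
The image was transposed (reflected across the top-left ↔ bottom-right diagonal).

Shapes have swapped their row and column positions — what was in the top-right is now in the bottom-left — a diagonal reflection.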